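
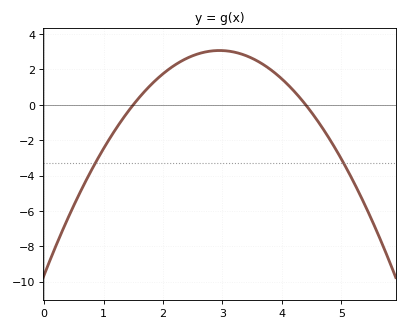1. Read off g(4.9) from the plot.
-2.48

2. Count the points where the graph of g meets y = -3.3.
2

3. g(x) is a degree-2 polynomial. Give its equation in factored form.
y = -1.46(x - 1.5)(x - 4.4)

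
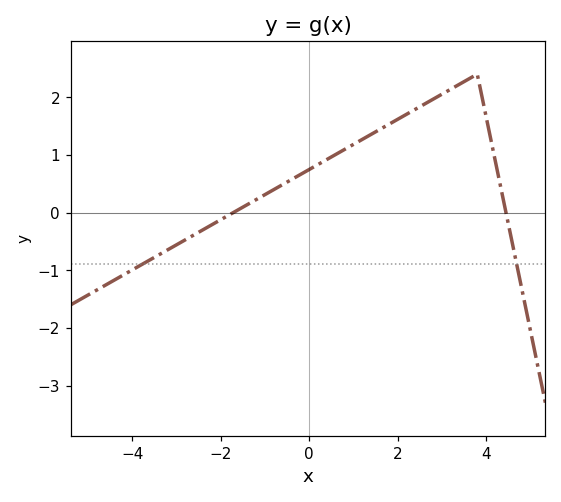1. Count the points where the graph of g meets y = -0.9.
2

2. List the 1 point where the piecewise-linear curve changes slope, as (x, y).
(3.8, 2.4)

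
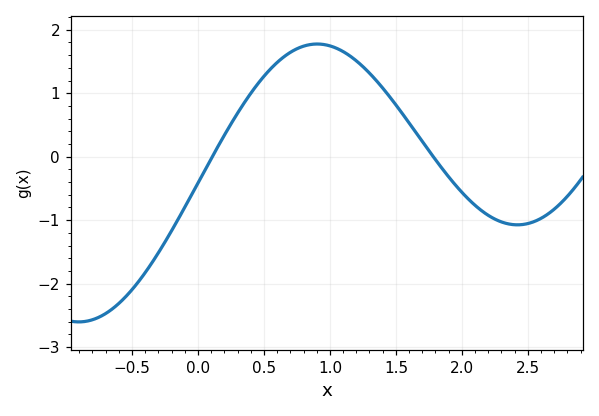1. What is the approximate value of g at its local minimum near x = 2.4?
-1.07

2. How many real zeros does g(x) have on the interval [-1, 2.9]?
2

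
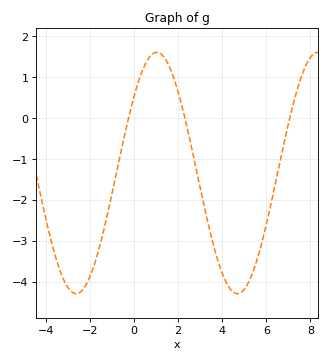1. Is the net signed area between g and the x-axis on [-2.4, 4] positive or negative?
negative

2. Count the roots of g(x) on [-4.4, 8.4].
3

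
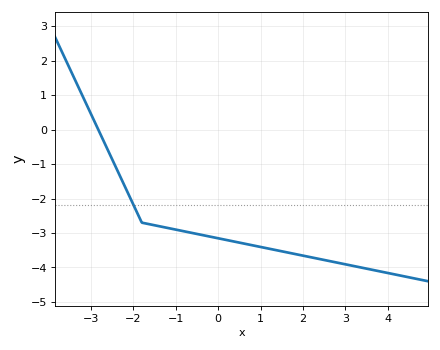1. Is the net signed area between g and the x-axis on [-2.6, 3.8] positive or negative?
negative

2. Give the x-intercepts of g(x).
-2.83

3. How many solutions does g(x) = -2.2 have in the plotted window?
1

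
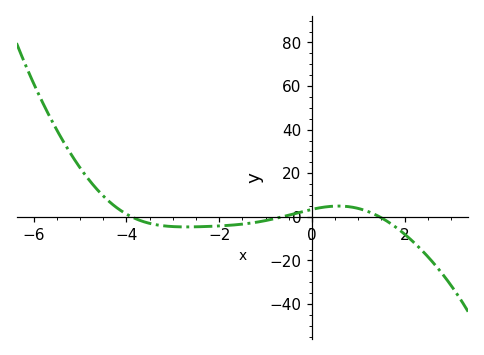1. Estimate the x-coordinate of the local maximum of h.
0.574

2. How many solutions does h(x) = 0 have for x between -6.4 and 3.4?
3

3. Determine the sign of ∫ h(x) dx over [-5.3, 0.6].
positive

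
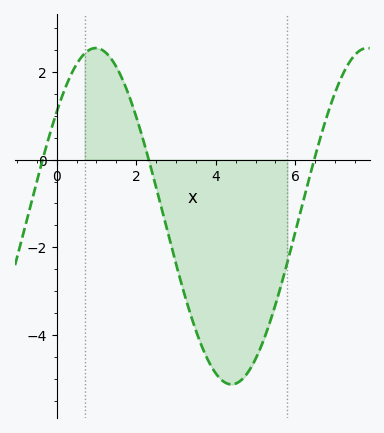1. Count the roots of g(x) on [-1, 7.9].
3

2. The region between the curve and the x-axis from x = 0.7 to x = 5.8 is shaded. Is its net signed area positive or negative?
negative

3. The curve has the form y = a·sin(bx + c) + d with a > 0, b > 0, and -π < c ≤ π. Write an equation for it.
y = 3.83sin(0.92x + 0.67) - 1.29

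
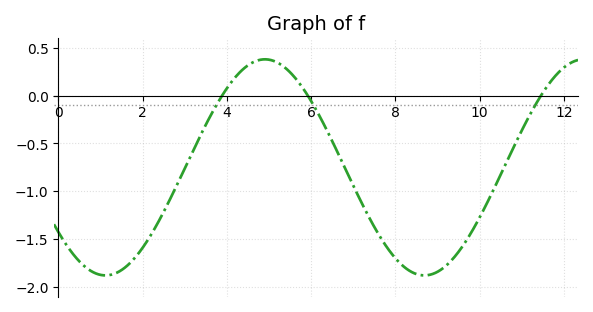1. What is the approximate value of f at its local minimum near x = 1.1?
-1.88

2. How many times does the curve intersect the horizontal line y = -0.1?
3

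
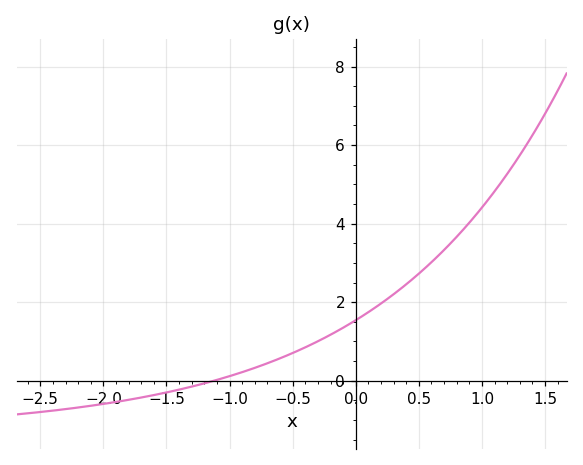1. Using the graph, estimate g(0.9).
4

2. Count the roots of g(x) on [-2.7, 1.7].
1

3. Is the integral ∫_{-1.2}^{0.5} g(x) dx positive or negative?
positive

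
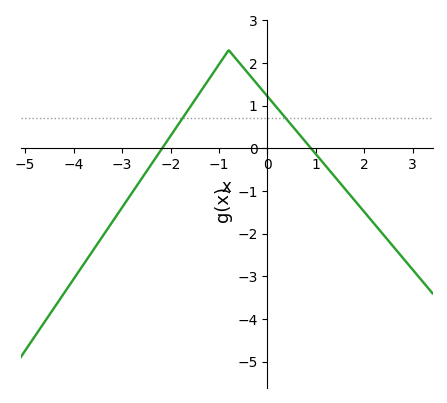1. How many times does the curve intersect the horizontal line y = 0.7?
2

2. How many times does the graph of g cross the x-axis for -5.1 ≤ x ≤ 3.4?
2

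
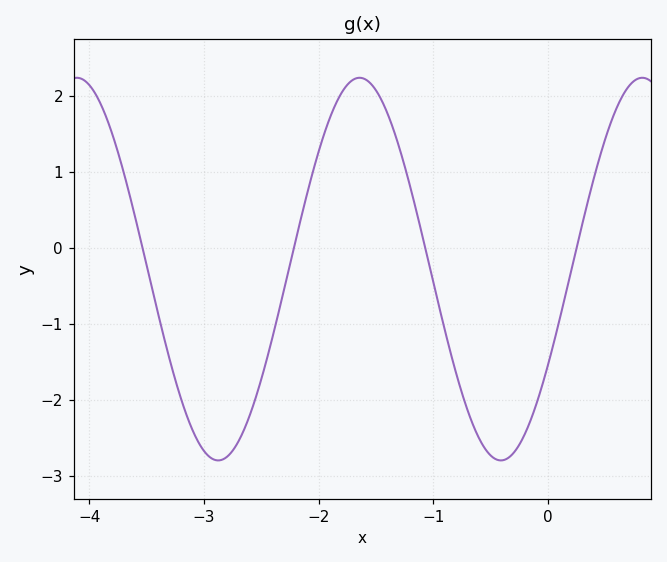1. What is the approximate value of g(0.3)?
0.331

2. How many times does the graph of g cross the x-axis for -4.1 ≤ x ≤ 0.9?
4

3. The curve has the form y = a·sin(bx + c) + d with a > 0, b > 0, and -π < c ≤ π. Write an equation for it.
y = 2.52sin(2.55x - 0.52) - 0.28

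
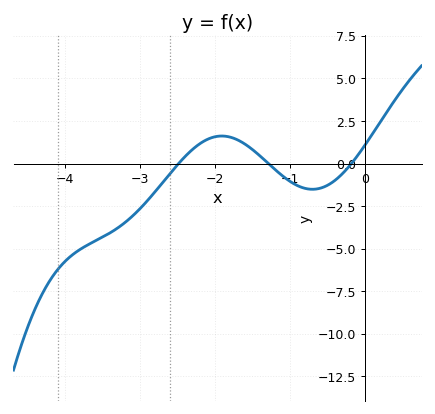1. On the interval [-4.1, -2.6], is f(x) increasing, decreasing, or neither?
increasing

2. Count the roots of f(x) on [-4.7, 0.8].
3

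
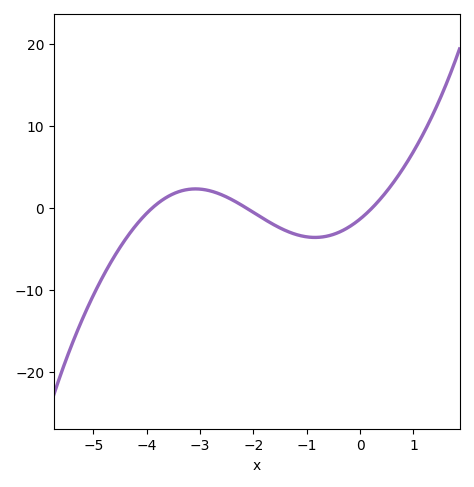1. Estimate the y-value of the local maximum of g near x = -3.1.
2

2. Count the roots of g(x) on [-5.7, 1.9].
3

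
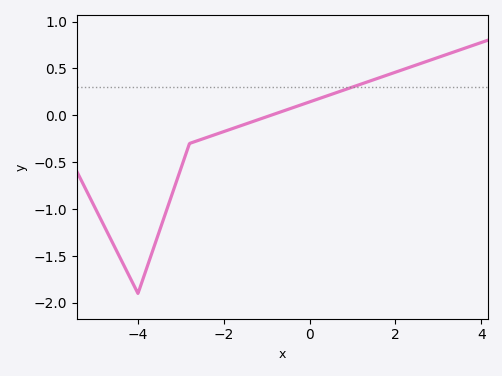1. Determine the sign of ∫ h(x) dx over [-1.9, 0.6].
positive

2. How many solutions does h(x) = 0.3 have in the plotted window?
1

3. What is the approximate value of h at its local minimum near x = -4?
-1.9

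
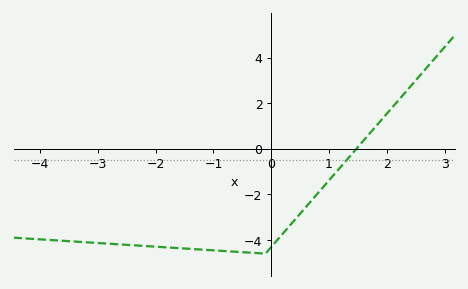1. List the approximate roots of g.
1.4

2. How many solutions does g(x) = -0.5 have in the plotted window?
1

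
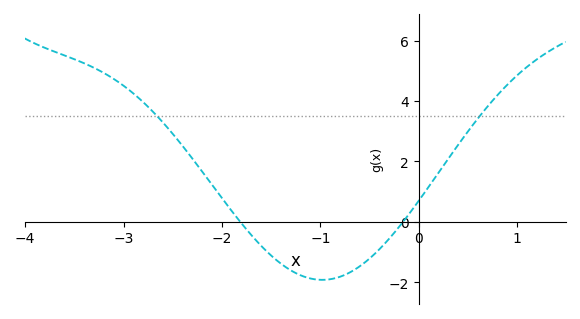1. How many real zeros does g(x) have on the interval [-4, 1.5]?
2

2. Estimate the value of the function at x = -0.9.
-2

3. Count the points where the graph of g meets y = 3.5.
2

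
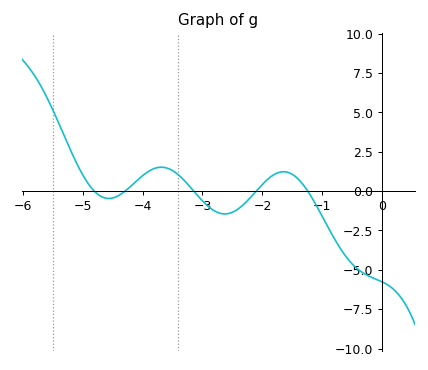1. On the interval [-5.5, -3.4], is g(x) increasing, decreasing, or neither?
neither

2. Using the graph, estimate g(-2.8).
-1.2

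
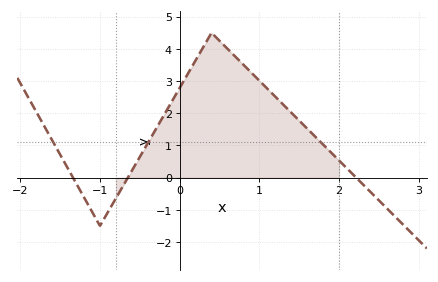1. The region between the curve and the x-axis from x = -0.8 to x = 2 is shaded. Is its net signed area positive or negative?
positive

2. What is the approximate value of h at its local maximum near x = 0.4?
4.5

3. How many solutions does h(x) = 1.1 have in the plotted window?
3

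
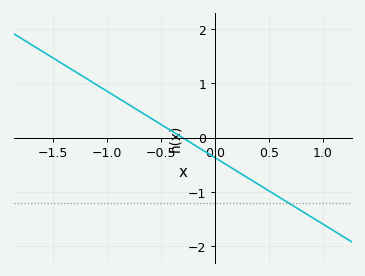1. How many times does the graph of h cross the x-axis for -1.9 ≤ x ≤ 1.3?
1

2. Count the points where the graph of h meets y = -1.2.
1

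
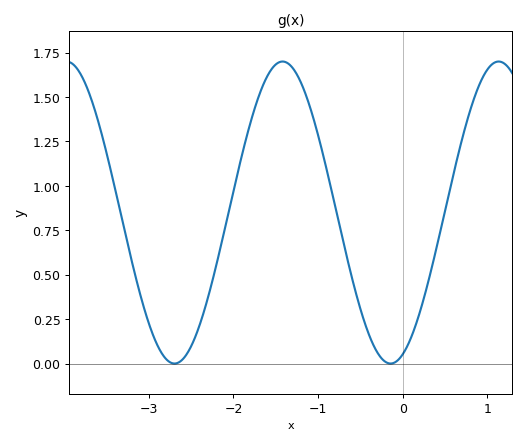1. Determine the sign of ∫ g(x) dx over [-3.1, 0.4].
positive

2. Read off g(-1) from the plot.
1.29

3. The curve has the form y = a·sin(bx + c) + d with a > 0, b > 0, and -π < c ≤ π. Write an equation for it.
y = 0.85sin(2.46x - 1.22) + 0.85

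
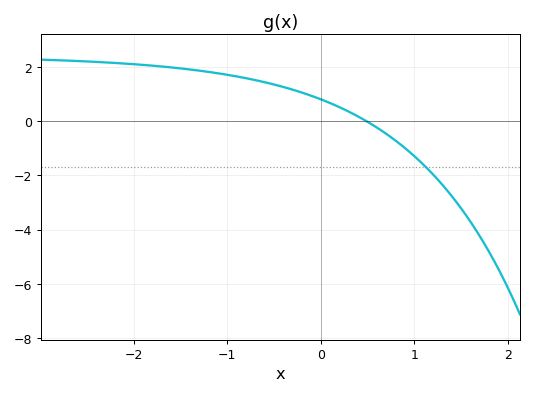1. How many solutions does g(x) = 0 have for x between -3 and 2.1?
1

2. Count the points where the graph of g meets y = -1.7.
1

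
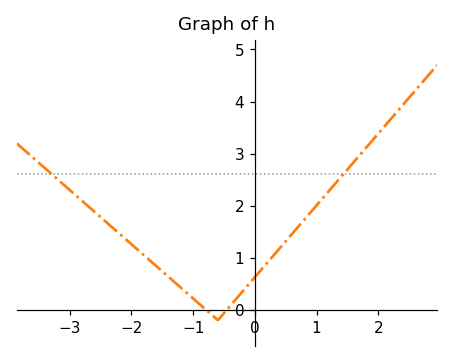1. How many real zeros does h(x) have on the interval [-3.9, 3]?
2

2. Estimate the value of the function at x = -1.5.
0.738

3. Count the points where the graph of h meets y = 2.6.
2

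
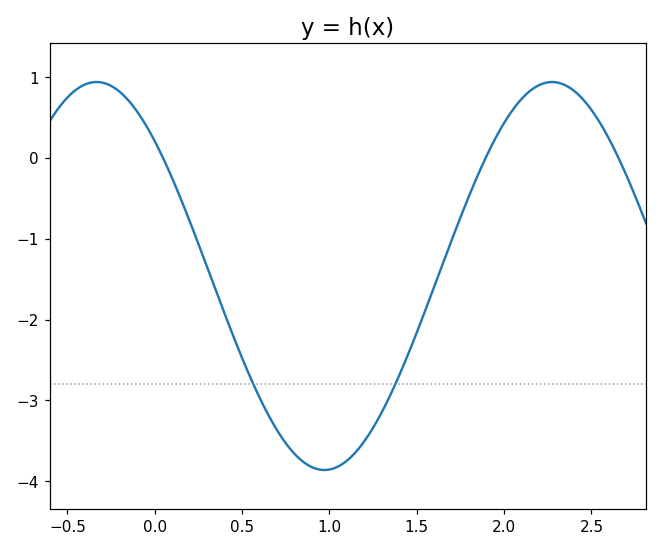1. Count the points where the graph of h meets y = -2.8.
2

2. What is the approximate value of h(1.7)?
-1.02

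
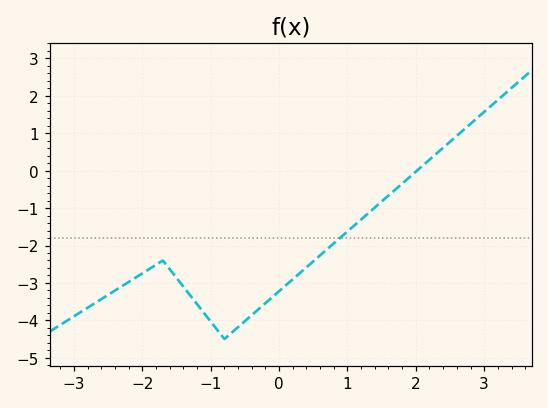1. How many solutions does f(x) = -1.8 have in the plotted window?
1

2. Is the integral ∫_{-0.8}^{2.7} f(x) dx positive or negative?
negative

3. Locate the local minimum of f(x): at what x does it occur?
-0.799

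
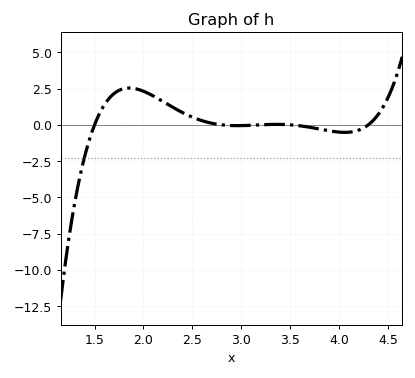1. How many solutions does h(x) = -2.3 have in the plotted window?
1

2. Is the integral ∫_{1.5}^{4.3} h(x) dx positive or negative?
positive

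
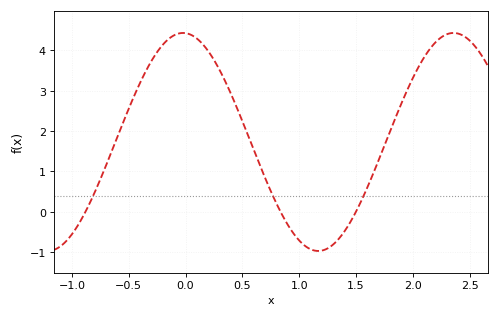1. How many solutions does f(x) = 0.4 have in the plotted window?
3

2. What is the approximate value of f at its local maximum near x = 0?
4.4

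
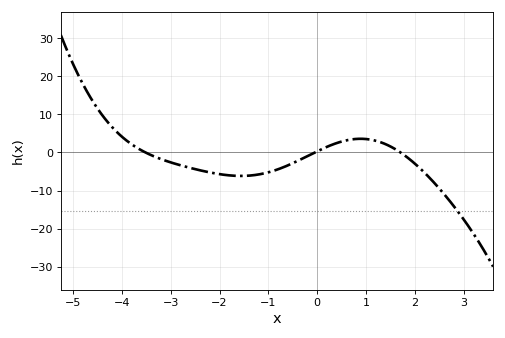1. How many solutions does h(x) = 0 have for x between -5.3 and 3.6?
3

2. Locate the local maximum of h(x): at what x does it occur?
0.8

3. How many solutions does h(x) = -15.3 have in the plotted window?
1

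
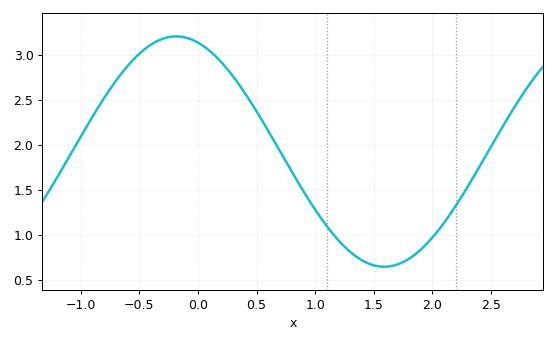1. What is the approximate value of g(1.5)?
0.666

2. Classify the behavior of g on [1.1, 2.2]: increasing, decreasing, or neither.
neither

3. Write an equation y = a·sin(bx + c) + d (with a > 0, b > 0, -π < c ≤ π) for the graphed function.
y = 1.28sin(1.77x + 1.9) + 1.93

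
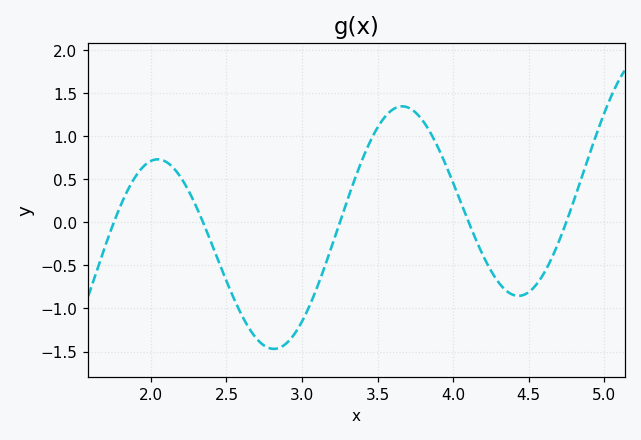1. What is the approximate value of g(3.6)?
1.31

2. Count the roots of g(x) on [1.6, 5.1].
5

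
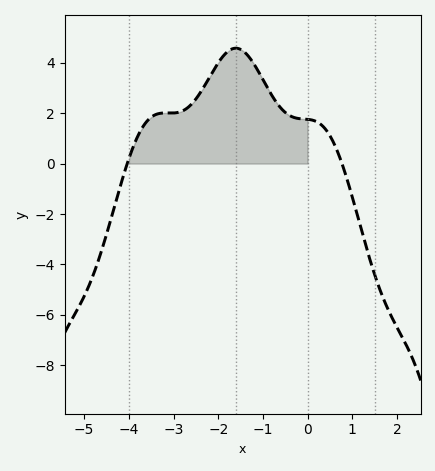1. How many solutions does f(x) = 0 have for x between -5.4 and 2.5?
2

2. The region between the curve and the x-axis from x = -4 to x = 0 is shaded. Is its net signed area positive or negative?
positive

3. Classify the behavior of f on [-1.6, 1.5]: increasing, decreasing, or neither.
decreasing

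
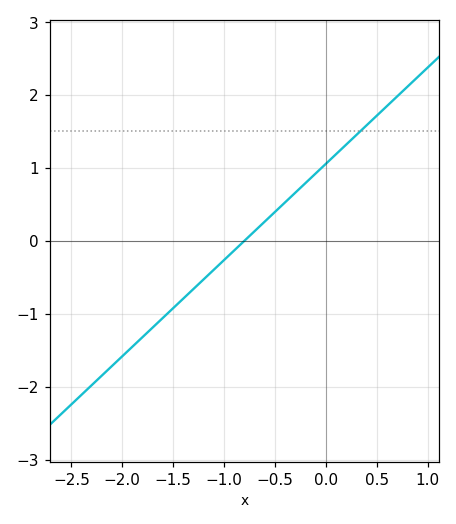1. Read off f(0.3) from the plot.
1.45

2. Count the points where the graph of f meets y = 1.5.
1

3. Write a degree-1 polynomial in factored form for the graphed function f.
y = 1.32(x + 0.8)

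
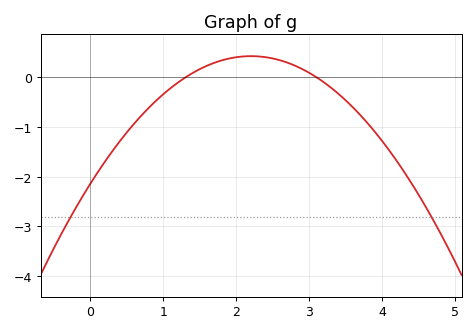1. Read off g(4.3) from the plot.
-1.91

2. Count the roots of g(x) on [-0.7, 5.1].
2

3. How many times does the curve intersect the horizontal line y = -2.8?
2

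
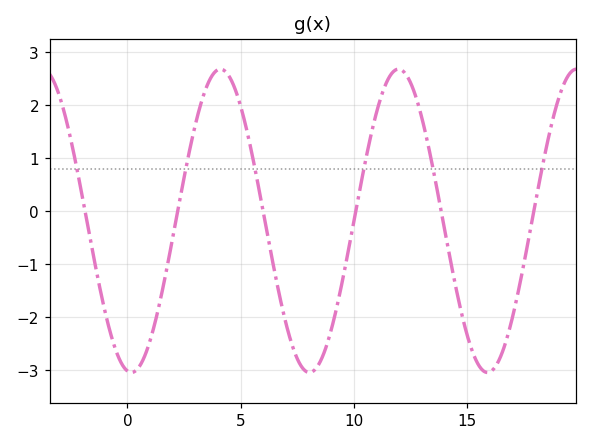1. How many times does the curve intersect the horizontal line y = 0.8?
6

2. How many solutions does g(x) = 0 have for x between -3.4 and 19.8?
6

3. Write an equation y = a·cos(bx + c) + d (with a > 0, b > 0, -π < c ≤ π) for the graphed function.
y = 2.86cos(0.8x + 3) - 0.18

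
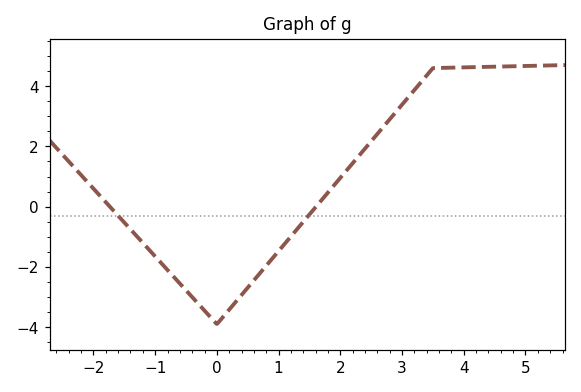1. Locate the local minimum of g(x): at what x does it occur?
0.001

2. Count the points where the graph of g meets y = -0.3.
2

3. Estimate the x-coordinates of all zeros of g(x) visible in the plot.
-1.73, 1.61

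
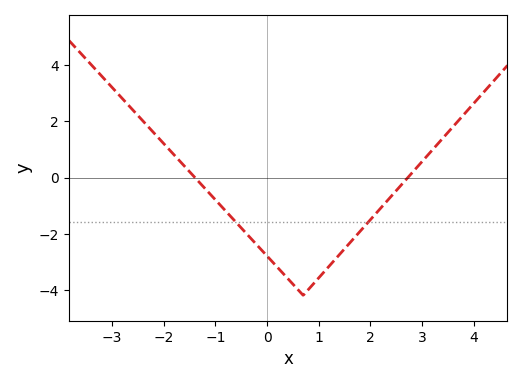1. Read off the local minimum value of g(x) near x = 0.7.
-4.2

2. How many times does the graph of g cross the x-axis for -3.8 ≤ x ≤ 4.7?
2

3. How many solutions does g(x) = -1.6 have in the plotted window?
2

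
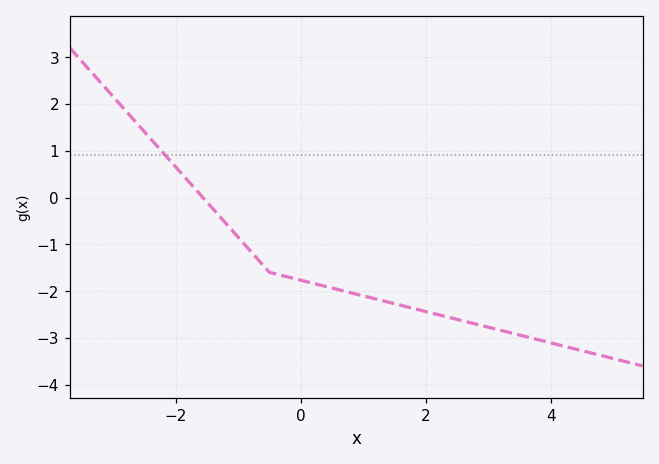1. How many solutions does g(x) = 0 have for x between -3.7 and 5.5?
1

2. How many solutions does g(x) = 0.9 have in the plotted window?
1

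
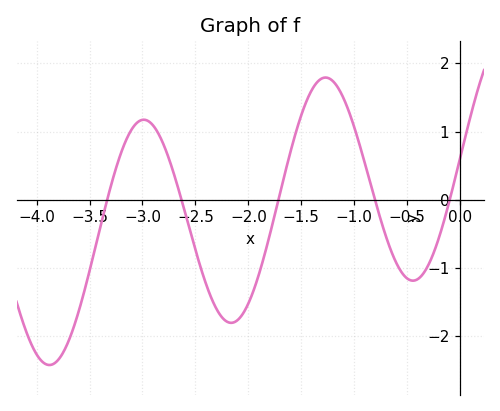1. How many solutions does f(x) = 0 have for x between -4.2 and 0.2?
5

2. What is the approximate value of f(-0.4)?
-1.2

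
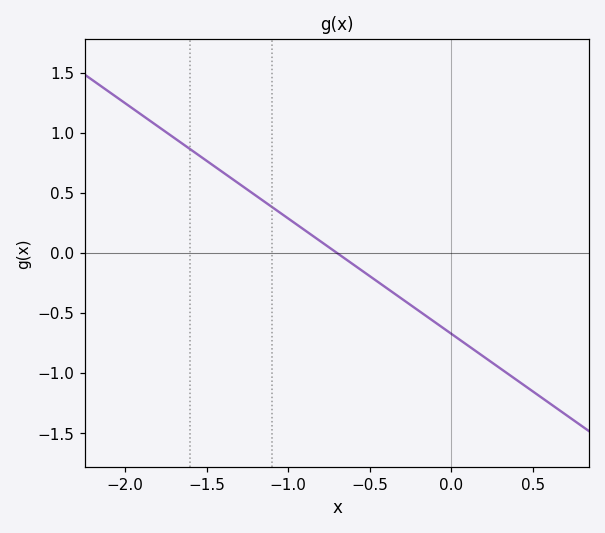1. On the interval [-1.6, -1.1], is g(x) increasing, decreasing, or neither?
decreasing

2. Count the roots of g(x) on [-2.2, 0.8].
1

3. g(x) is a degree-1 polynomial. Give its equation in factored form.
y = -0.96(x + 0.7)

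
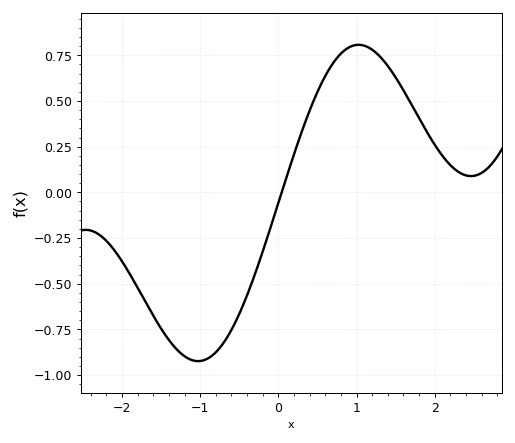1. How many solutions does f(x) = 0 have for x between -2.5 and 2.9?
1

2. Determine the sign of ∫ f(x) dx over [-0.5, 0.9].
positive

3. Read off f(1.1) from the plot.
0.802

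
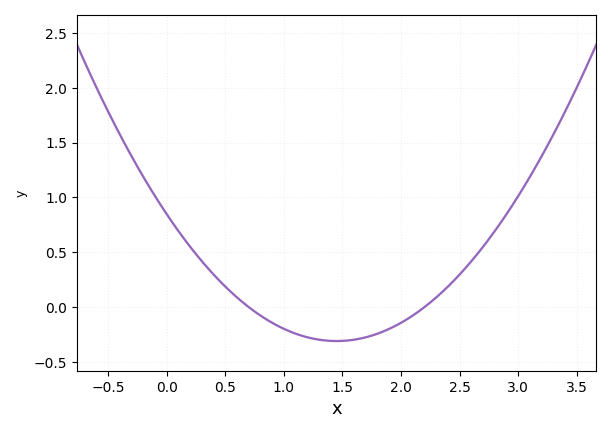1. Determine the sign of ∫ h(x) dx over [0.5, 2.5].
negative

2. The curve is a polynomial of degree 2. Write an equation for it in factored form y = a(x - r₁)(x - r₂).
y = 0.55(x - 0.7)(x - 2.2)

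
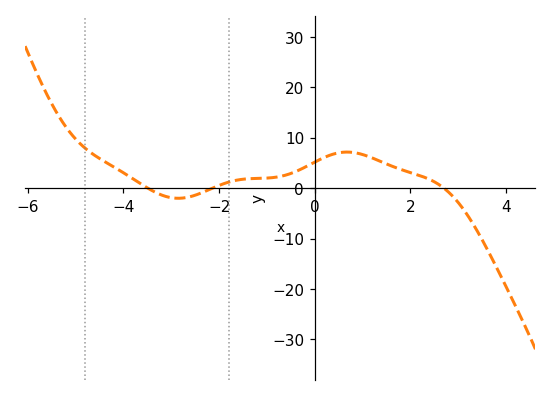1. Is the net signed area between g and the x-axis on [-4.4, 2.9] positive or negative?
positive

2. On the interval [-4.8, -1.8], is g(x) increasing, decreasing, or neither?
neither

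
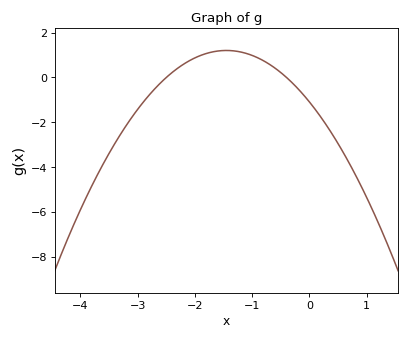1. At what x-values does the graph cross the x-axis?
-2.5, -0.4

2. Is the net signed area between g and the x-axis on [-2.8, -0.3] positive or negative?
positive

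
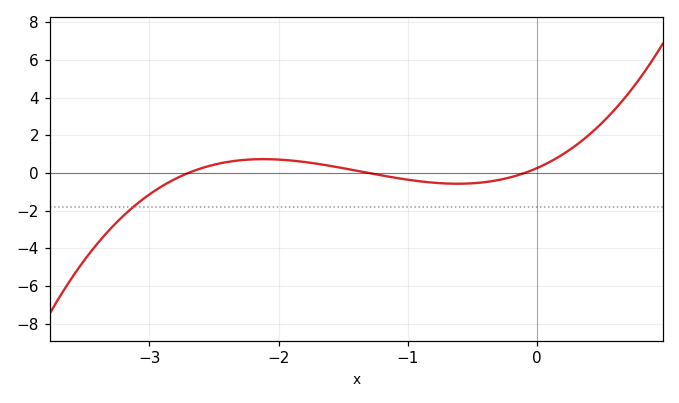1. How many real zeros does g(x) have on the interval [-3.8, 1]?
3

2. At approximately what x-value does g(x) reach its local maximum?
-2.1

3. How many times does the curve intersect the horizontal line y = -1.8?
1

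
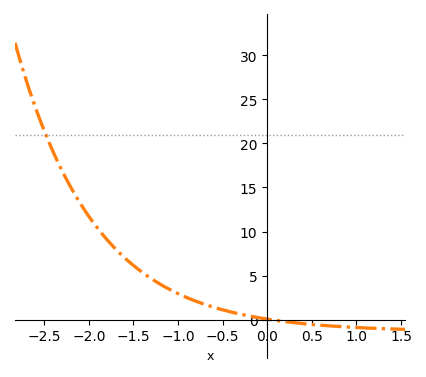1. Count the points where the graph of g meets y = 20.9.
1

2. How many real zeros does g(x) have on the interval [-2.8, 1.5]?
1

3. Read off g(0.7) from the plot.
-0.5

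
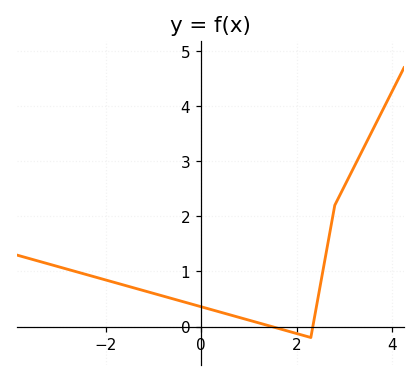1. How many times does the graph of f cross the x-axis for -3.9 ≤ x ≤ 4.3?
2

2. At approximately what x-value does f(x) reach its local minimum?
2.2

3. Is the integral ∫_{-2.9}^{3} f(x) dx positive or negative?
positive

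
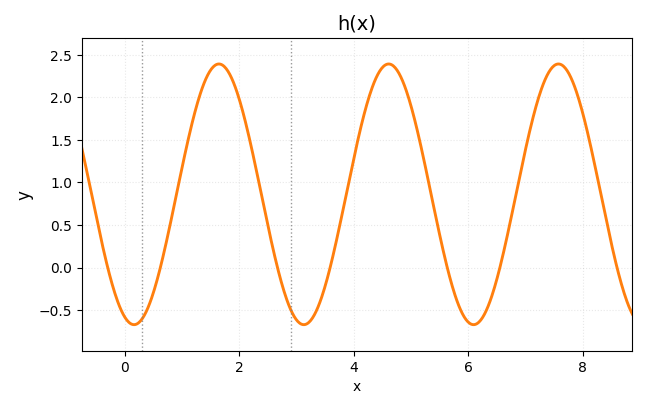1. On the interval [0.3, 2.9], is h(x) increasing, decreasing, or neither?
neither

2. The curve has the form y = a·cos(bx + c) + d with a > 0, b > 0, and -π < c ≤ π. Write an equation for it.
y = 1.53cos(2.1x + 2.8) + 0.86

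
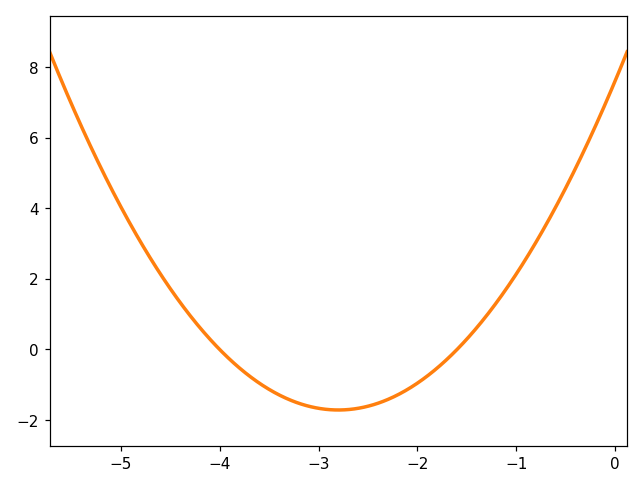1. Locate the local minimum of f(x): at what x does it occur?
-2.8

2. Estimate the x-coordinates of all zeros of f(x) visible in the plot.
-4, -1.6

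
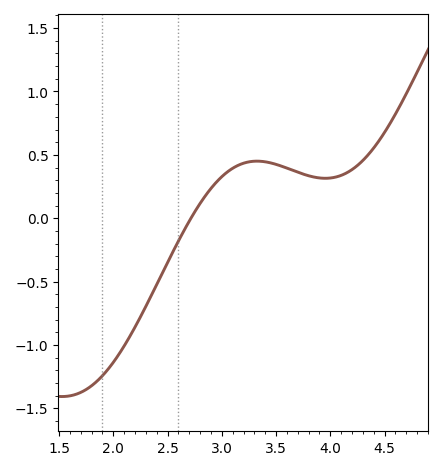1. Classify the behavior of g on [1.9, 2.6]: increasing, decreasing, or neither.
increasing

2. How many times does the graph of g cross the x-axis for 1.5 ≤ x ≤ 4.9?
1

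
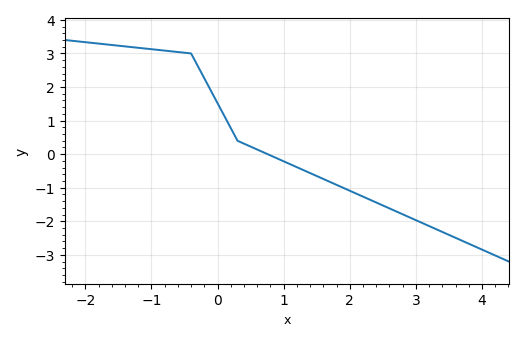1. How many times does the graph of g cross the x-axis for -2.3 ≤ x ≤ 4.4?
1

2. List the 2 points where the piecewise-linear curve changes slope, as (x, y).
(-0.4, 3); (0.3, 0.4)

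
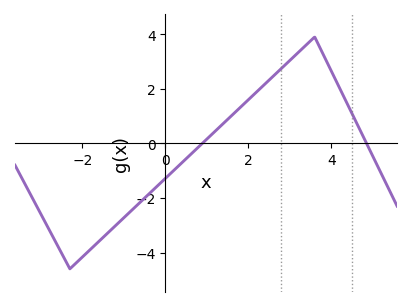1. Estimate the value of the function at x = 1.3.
0.586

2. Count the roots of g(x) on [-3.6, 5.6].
2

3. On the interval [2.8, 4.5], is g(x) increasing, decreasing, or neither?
neither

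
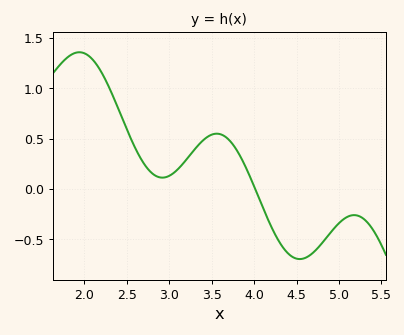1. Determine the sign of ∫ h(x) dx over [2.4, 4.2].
positive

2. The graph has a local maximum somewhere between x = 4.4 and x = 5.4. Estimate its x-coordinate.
5.2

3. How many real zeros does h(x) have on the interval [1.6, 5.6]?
1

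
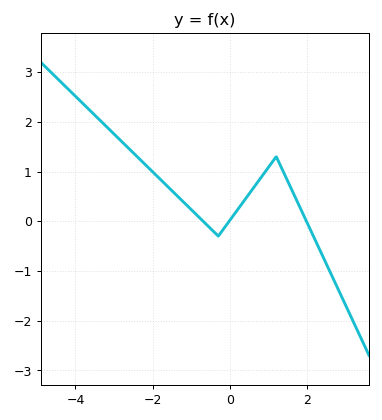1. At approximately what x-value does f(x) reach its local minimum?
-0.4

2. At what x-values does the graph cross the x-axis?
-0.6, 0, 2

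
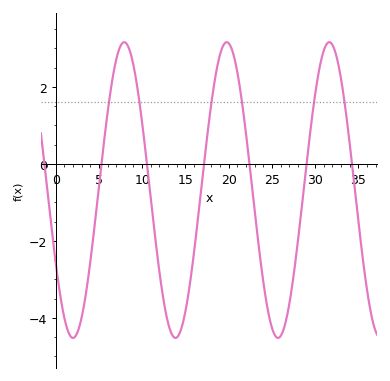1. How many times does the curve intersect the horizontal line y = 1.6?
6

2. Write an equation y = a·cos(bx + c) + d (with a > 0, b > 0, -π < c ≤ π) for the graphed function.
y = 3.84cos(0.53x + 2.08) - 0.68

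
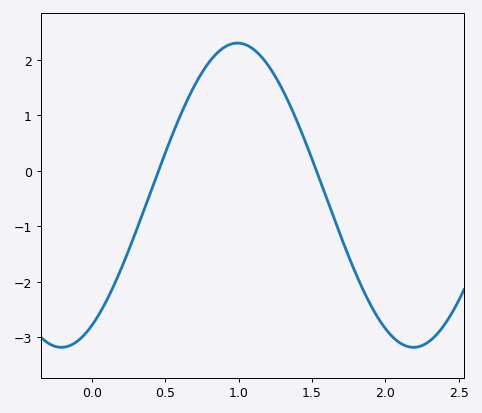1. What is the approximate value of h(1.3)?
1.46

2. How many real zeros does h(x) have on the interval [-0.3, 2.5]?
2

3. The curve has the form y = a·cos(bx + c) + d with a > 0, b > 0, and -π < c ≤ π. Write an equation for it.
y = 2.74cos(2.62x - 2.6) - 0.44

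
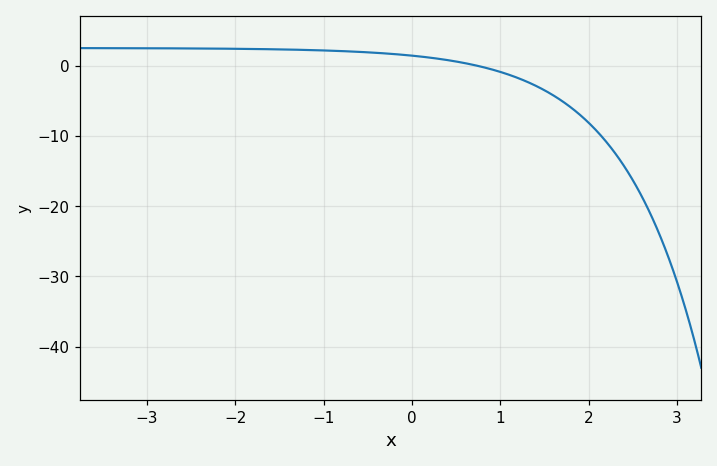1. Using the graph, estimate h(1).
-1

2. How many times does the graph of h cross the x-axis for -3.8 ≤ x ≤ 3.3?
1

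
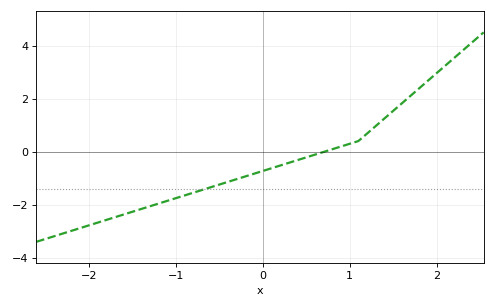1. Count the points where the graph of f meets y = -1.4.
1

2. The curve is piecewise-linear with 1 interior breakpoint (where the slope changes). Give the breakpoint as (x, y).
(1.1, 0.4)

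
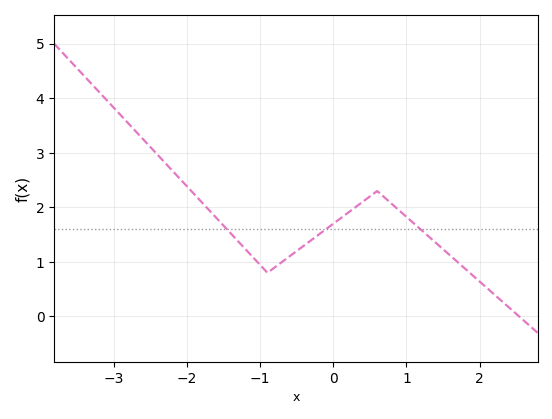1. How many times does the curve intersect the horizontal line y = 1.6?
3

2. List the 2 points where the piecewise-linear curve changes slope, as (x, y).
(-0.9, 0.8); (0.6, 2.3)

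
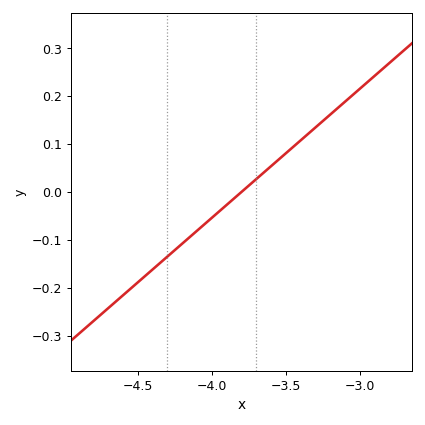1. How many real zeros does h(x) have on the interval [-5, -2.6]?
1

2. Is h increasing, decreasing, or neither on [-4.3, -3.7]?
increasing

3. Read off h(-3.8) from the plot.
0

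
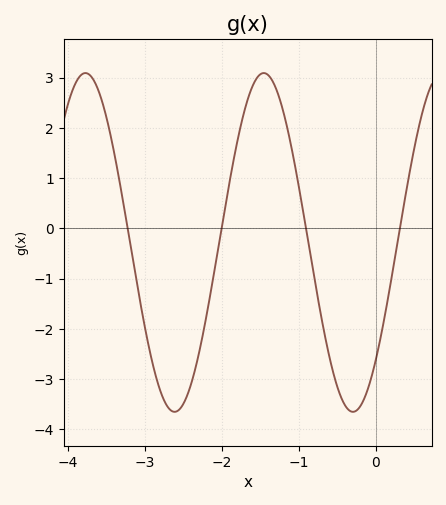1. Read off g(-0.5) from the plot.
-3.14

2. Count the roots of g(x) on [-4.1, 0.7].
4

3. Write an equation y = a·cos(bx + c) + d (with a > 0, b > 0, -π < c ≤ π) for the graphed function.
y = 3.37cos(2.71x - 2.34) - 0.28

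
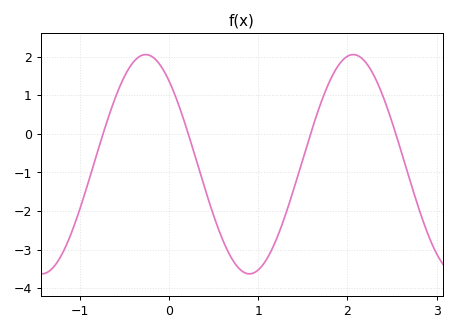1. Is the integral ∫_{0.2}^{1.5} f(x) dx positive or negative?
negative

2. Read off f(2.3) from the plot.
1.49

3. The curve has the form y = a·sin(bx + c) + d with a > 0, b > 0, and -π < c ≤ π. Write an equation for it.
y = 2.84sin(2.7x + 2.28) - 0.79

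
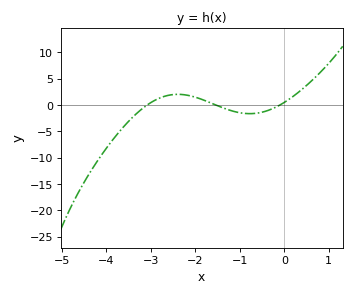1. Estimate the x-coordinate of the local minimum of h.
-0.776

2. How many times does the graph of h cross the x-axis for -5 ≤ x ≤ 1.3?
3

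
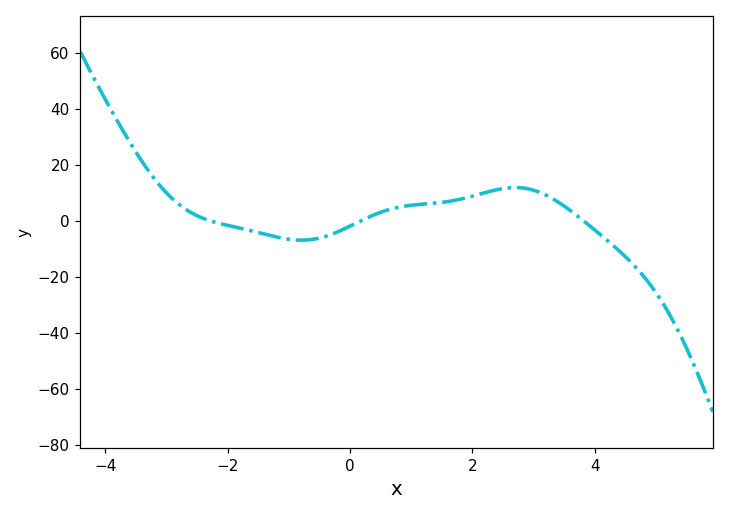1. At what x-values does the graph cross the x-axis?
-2.2, 0.2, 3.8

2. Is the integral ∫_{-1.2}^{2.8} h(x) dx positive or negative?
positive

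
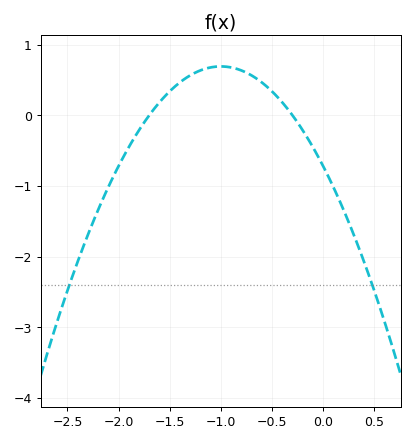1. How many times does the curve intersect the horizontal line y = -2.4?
2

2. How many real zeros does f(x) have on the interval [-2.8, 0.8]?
2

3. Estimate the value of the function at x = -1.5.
0.3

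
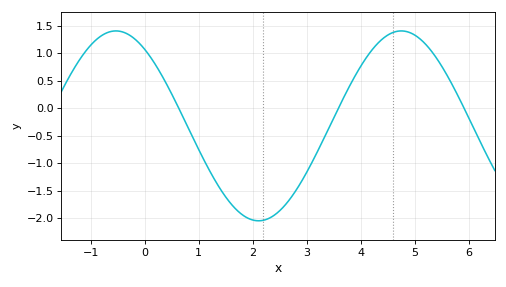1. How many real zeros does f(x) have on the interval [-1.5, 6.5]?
3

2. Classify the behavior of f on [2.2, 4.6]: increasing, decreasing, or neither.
increasing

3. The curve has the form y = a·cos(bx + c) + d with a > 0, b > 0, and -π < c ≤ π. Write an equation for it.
y = 1.73cos(1.19x + 0.632) - 0.32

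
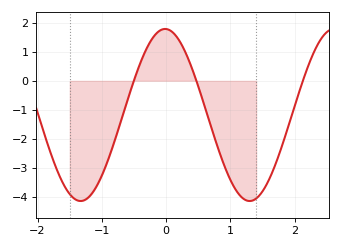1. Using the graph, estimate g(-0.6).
-0.7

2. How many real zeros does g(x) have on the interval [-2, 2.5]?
3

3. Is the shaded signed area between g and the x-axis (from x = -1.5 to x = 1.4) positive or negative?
negative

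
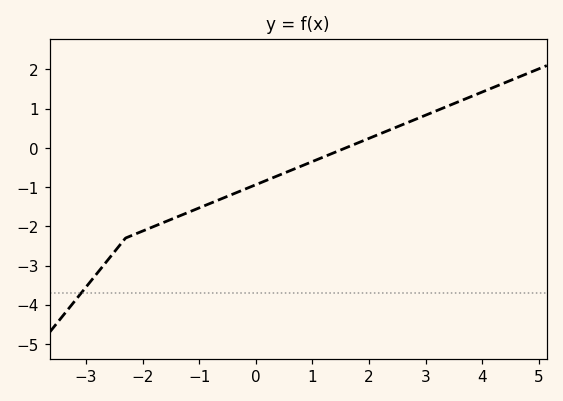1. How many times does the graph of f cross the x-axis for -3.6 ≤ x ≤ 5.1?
1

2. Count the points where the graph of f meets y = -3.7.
1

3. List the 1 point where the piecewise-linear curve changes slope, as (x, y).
(-2.3, -2.3)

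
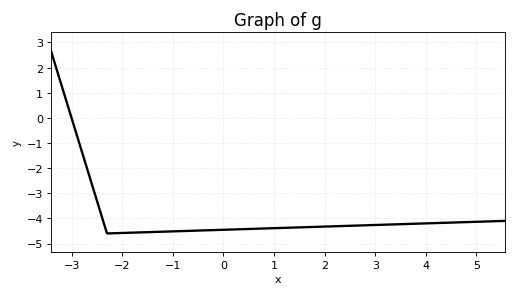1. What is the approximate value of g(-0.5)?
-4.5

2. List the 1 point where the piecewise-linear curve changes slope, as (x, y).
(-2.3, -4.6)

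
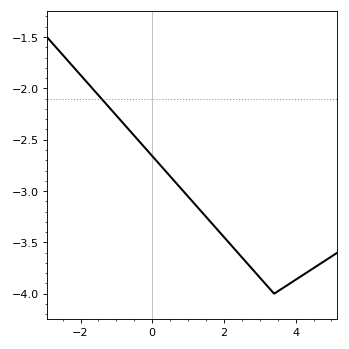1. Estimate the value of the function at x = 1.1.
-3.1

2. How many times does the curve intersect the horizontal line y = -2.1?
1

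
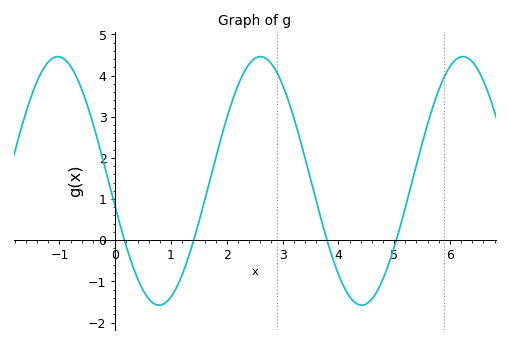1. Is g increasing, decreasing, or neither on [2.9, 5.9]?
neither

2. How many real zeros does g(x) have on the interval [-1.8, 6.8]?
4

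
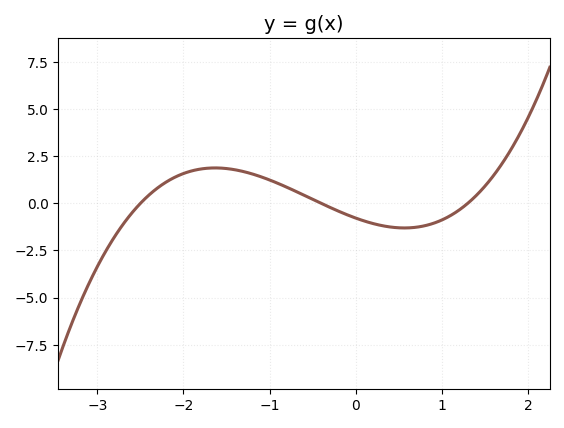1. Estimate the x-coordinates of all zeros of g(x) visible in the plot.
-2.5, -0.4, 1.3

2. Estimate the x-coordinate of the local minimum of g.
0.564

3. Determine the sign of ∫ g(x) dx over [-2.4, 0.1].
positive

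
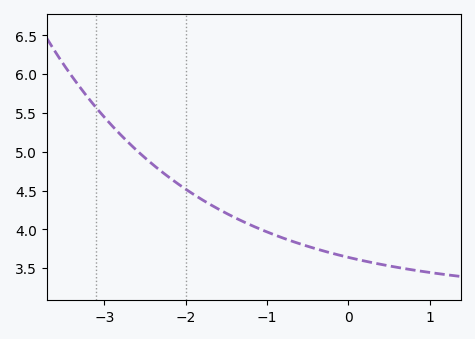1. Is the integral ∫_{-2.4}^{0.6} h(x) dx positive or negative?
positive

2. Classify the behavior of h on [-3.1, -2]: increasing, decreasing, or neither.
decreasing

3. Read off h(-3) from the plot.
5.44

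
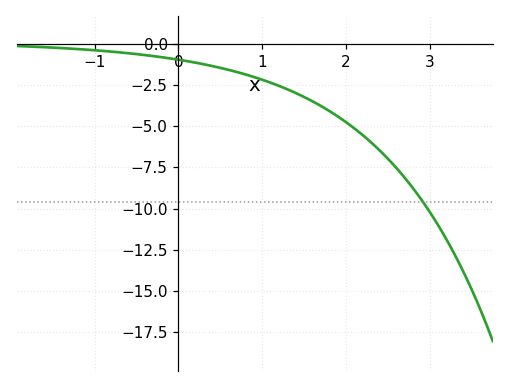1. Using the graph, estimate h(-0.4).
-0.5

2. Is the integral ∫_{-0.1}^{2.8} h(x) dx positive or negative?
negative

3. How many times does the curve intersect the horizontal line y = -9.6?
1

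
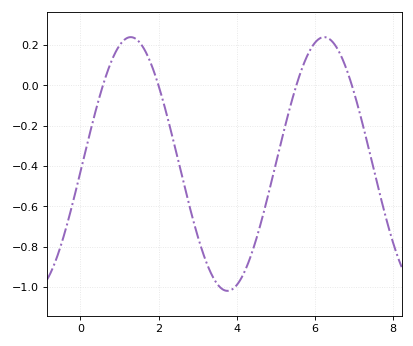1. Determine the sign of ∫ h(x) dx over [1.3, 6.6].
negative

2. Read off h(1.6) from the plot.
0.19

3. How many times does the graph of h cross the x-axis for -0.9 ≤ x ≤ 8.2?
4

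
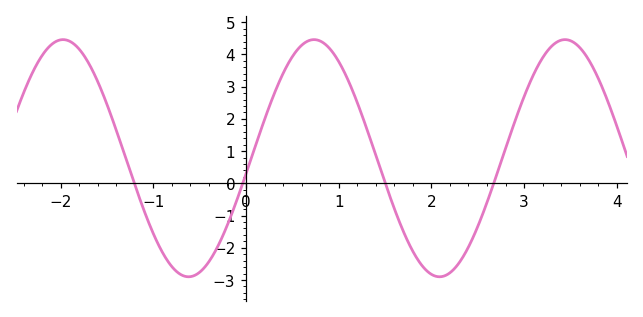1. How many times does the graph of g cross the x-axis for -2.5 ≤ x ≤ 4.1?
4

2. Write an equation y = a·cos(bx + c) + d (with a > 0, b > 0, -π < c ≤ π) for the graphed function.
y = 3.68cos(2.3x - 1.7) + 0.78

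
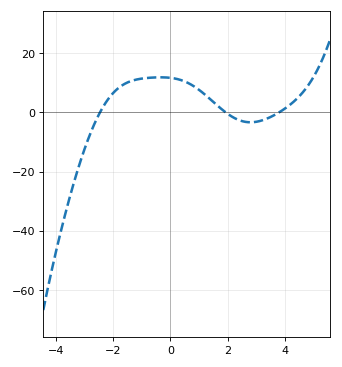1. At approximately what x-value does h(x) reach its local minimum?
2.8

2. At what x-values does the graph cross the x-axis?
-2.4, 2, 3.8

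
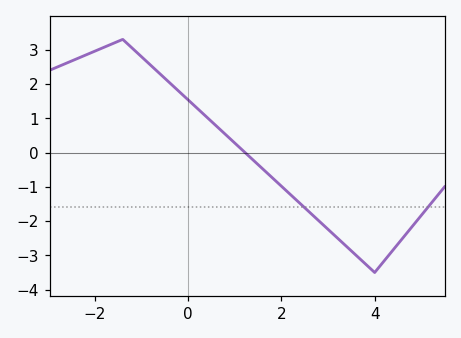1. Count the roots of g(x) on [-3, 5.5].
1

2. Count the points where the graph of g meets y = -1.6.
2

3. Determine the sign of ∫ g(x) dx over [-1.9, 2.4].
positive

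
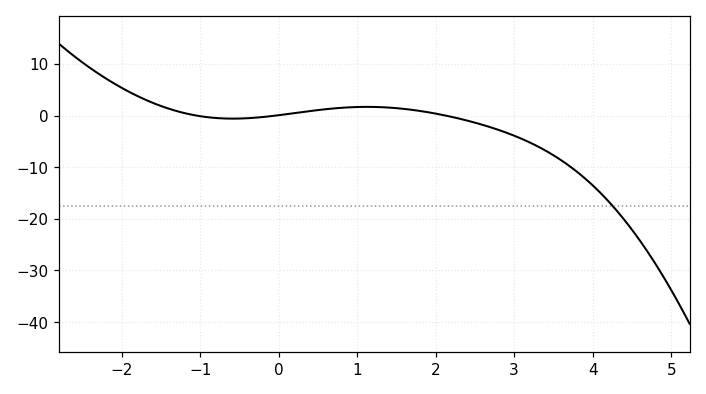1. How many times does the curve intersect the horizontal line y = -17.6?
1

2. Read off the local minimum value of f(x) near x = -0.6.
-1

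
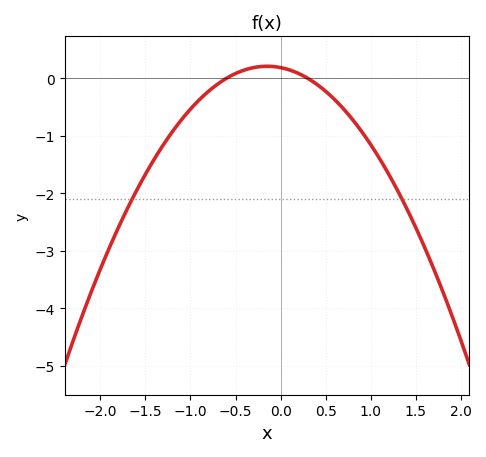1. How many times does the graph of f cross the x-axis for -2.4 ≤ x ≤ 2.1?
2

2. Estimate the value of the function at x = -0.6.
0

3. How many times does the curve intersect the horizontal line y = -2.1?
2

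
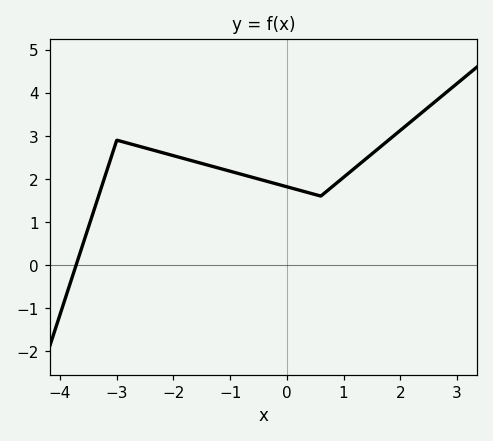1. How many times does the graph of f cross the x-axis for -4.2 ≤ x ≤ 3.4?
1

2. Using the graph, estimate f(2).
3.12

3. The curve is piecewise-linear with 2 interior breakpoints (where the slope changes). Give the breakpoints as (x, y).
(-3, 2.9); (0.6, 1.6)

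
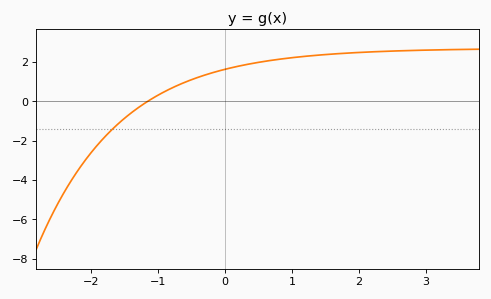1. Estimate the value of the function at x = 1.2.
2.2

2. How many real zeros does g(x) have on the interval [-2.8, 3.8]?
1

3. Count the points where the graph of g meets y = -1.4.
1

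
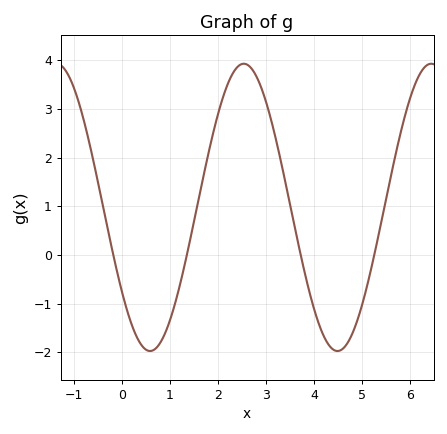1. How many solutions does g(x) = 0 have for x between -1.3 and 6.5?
4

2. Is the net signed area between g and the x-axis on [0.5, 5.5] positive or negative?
positive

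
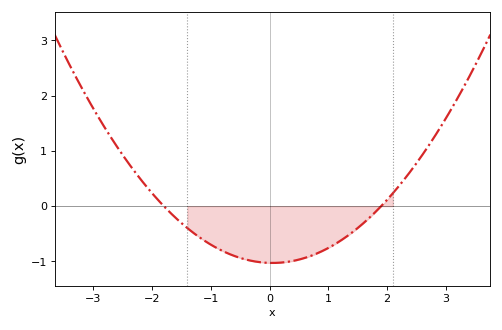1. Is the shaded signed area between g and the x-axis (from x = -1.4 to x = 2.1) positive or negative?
negative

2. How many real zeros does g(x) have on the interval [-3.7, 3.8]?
2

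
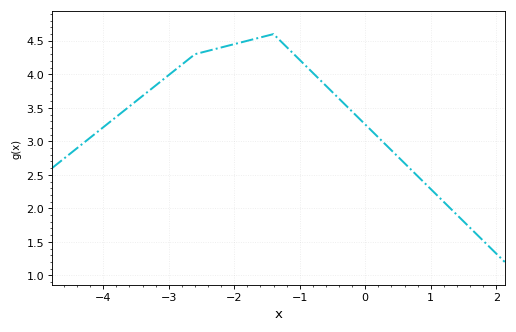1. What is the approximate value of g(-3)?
3.99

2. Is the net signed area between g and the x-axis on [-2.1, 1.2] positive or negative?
positive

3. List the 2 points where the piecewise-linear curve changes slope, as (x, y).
(-2.6, 4.3); (-1.4, 4.6)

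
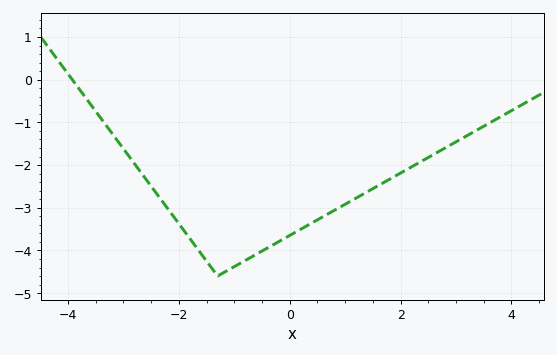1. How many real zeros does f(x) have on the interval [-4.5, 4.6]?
1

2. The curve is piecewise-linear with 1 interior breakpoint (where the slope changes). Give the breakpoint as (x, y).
(-1.3, -4.6)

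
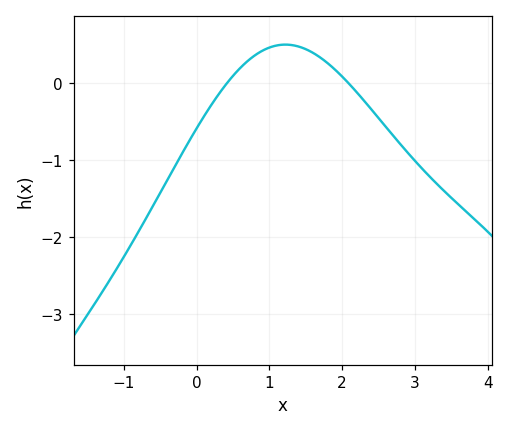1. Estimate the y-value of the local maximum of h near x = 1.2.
0.5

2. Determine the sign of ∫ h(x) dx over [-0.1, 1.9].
positive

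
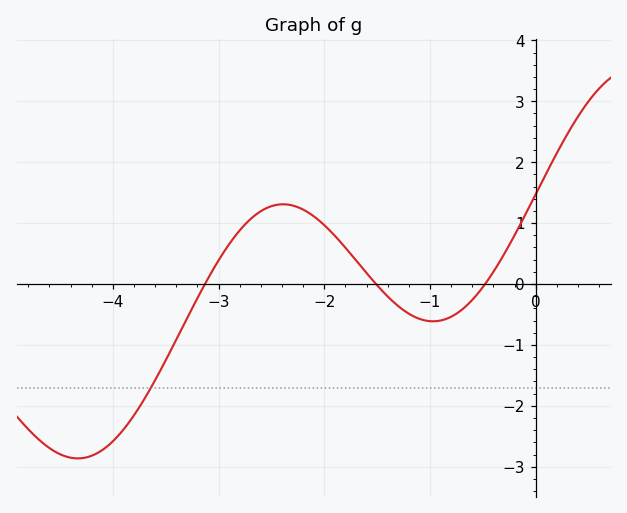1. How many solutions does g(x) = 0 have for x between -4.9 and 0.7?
3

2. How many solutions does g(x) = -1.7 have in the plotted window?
1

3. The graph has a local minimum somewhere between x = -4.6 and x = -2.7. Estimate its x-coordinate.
-4.3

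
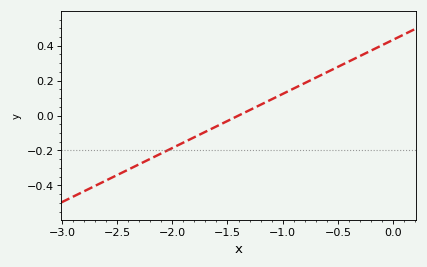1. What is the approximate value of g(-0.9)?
0.16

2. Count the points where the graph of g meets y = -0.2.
1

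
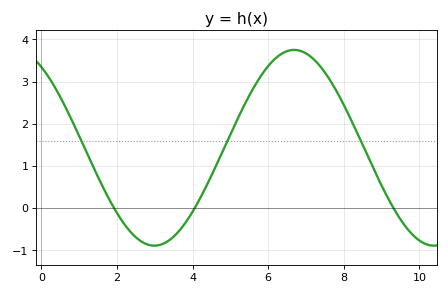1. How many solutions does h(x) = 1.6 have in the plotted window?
3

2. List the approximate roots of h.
2, 4, 9.4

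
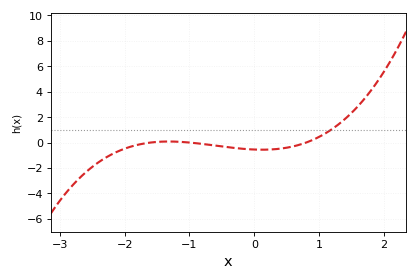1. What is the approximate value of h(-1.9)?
-0.4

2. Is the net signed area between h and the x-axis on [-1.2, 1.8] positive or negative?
positive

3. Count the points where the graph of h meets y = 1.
1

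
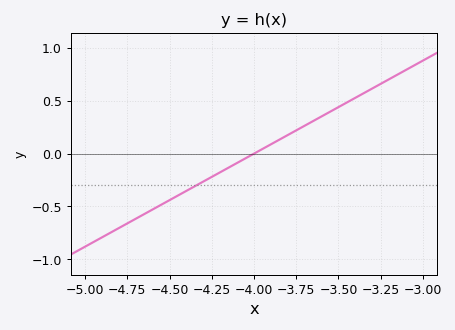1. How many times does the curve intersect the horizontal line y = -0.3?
1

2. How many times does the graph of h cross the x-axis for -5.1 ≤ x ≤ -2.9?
1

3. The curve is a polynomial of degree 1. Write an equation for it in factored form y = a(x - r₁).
y = 0.88(x + 4)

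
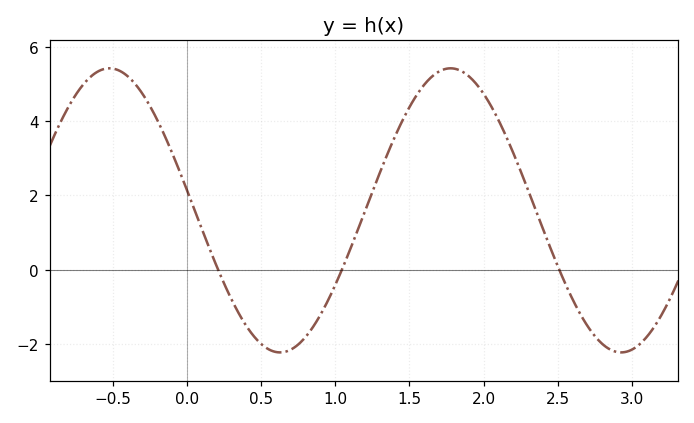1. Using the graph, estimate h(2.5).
0.2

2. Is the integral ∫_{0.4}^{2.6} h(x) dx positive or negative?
positive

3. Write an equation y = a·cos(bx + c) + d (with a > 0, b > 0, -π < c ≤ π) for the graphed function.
y = 3.82cos(2.7x + 1.4) + 1.6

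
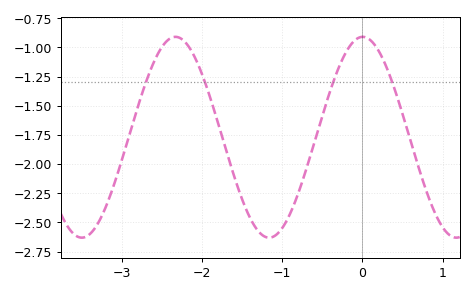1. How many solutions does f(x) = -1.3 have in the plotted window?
4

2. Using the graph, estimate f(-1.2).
-2.62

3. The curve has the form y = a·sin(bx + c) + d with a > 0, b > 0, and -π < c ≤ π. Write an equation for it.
y = 0.86sin(2.7x + 1.6) - 1.77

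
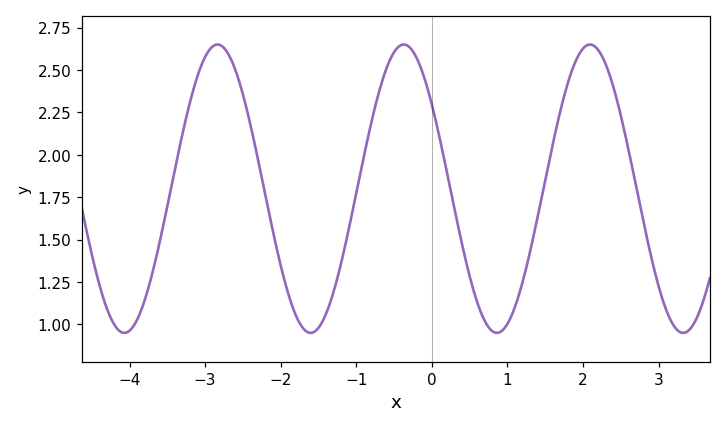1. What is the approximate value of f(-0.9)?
1.99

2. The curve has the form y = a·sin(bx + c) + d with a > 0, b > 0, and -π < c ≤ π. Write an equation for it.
y = 0.85sin(2.55x + 2.52) + 1.8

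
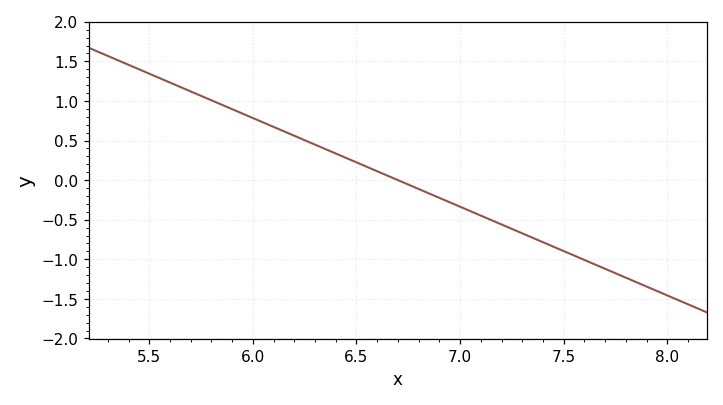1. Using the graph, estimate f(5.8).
1.01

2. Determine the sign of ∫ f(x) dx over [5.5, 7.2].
positive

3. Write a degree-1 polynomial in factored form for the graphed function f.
y = -1.12(x - 6.7)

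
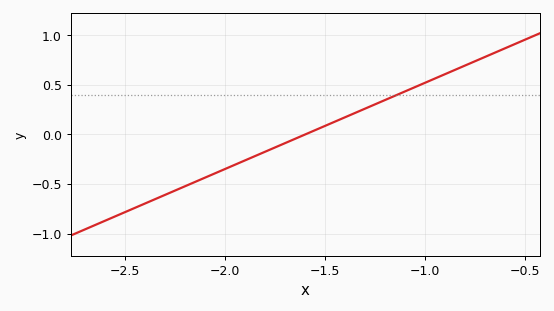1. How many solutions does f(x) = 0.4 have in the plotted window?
1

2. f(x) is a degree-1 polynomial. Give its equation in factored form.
y = 0.87(x + 1.6)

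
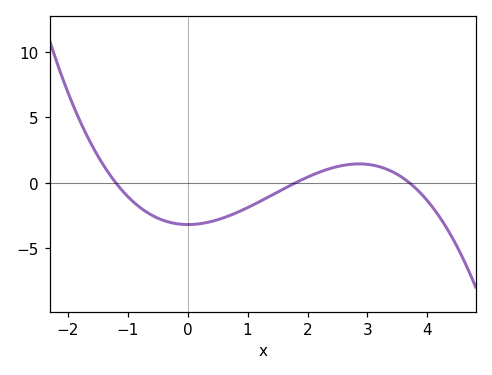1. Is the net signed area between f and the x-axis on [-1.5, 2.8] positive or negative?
negative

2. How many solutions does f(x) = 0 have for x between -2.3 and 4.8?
3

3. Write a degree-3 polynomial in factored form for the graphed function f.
y = -0.4(x + 1.2)(x - 1.8)(x - 3.7)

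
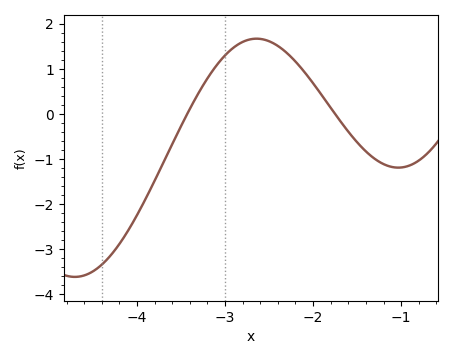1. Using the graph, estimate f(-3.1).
1.07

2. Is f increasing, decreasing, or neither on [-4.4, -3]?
increasing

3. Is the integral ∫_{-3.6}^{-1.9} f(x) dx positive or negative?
positive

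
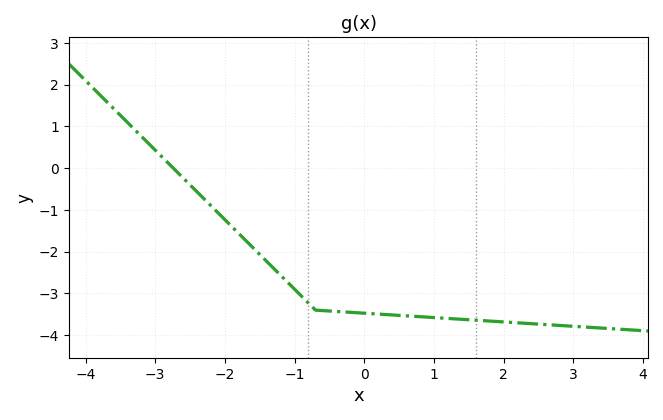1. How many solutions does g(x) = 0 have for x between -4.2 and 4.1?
1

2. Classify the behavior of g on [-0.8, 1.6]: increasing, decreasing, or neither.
decreasing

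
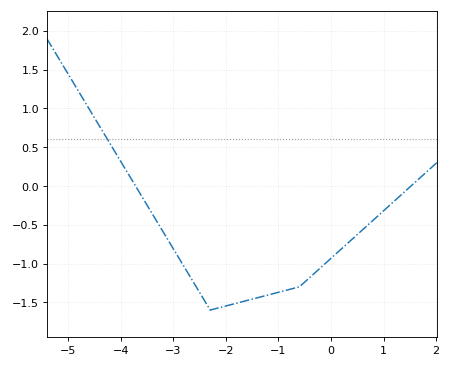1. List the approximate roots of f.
-3.7, 1.5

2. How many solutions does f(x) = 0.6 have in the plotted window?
1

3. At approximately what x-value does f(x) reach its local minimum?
-2.3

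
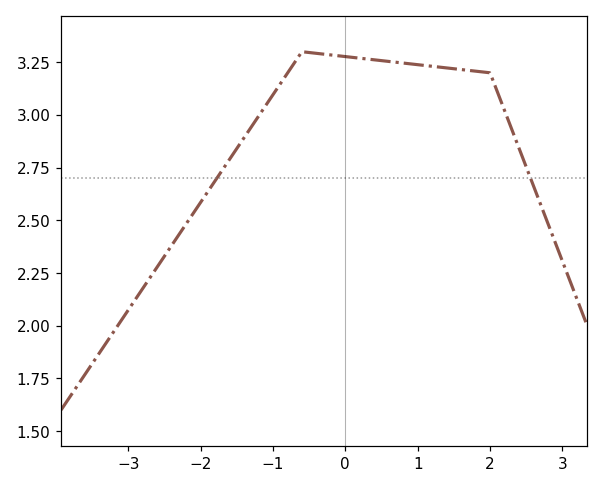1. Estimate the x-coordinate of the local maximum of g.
-0.6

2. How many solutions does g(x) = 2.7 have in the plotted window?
2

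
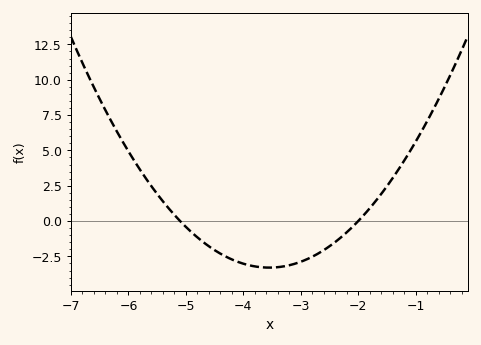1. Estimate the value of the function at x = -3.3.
-3.2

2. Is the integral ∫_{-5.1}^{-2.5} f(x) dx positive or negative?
negative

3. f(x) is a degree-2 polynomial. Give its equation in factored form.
y = 1.37(x + 5.1)(x + 2)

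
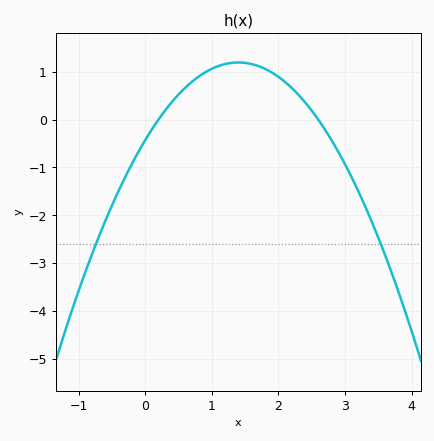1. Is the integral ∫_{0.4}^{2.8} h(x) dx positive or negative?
positive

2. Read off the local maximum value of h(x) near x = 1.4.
1.2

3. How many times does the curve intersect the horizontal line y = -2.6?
2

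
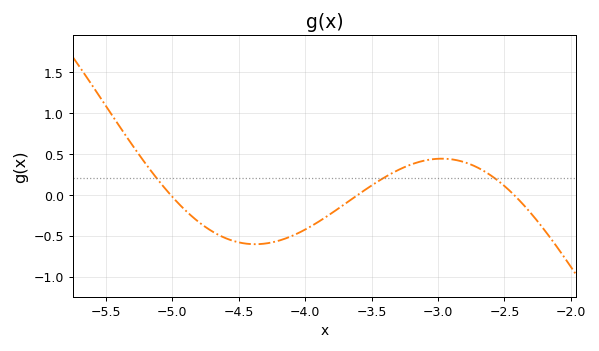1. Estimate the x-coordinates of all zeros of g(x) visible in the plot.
-5.01, -3.6, -2.43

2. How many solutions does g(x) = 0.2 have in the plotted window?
3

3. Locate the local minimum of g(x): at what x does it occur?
-4.38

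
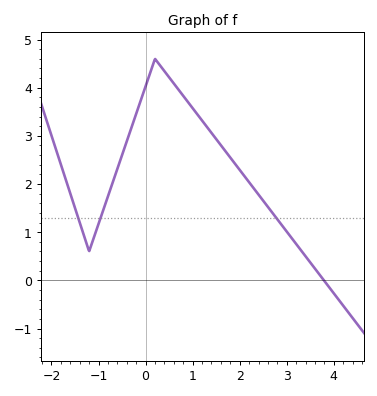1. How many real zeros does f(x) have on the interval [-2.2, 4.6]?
1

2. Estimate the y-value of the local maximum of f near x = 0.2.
4.6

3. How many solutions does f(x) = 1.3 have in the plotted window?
3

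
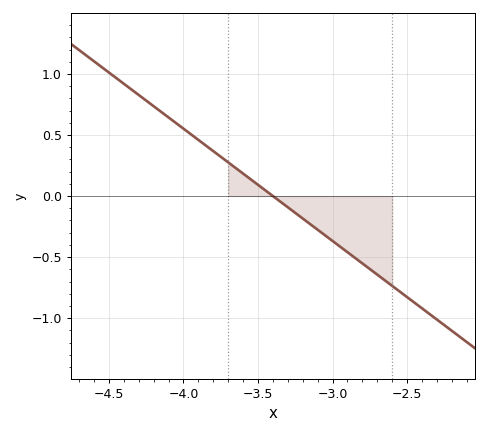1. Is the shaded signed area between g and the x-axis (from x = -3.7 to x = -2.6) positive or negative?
negative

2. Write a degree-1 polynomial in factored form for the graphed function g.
y = -0.92(x + 3.4)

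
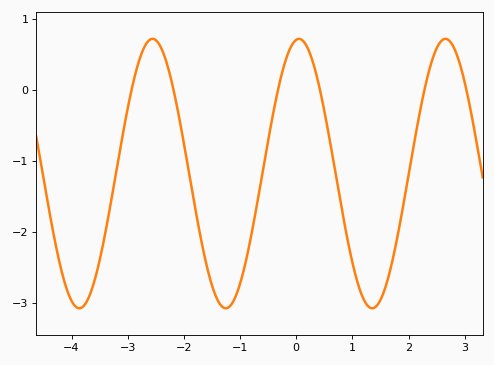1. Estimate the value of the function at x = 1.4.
-3.07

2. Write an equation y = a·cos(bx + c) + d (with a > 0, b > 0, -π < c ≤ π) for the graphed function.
y = 1.9cos(2.41x - 0.12) - 1.18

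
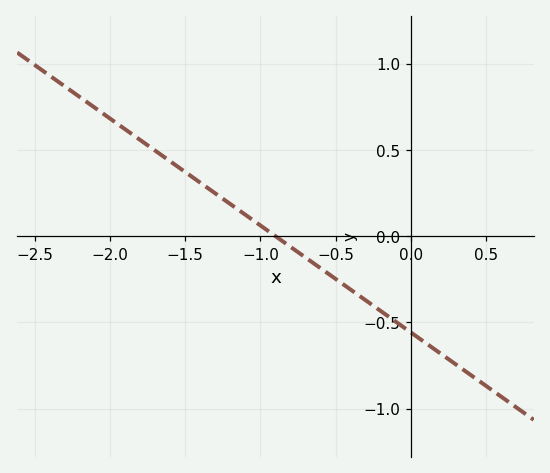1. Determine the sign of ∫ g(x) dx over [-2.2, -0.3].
positive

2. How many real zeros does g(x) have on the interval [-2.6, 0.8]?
1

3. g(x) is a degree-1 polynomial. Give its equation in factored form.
y = -0.62(x + 0.9)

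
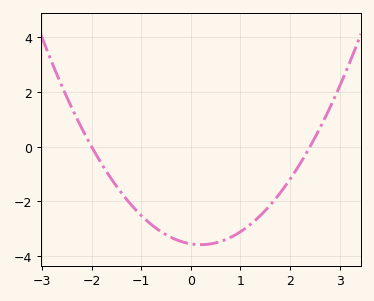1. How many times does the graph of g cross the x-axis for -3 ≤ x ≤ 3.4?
2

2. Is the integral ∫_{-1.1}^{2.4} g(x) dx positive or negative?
negative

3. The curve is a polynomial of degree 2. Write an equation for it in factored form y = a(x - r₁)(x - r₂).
y = 0.74(x + 2)(x - 2.4)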